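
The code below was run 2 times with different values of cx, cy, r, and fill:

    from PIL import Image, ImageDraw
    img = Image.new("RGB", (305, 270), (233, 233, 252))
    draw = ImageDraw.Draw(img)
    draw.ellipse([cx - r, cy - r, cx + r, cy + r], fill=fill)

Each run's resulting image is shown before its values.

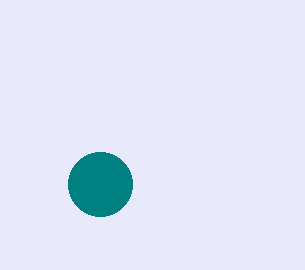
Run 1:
cx = 100
cy = 184
r = 32
fill = 'teal'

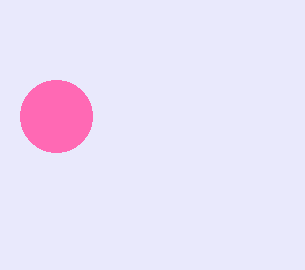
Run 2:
cx = 56; cy = 116; r = 36; fill = 'hotpink'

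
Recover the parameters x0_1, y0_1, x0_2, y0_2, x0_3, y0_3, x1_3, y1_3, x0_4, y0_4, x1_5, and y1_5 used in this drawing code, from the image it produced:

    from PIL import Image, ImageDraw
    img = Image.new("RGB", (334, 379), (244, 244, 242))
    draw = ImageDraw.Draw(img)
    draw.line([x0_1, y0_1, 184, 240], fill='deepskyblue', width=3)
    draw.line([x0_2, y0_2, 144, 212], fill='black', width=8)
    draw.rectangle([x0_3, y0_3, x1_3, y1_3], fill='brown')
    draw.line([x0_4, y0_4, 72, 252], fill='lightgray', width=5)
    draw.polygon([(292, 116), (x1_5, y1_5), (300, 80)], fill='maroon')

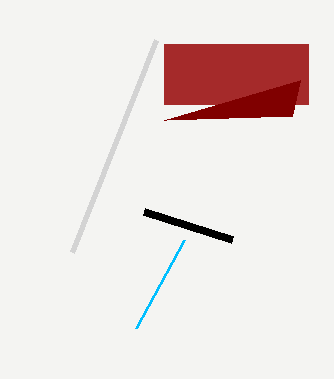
x0_1 = 136; y0_1 = 328; x0_2 = 232; y0_2 = 240; x0_3 = 164; y0_3 = 44; x1_3 = 308; y1_3 = 104; x0_4 = 156; y0_4 = 40; x1_5 = 164; y1_5 = 120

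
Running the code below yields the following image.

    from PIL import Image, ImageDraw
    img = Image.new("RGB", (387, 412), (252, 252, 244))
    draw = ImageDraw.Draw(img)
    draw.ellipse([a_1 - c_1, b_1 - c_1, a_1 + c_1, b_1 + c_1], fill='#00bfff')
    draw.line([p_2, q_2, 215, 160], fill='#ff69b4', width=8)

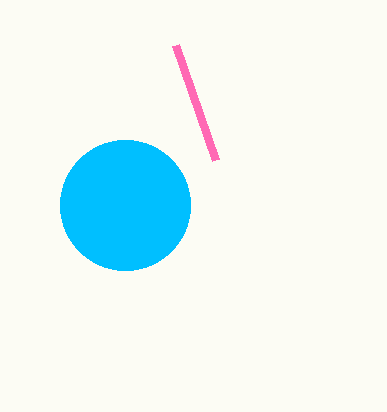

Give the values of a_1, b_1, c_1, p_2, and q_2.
a_1 = 125, b_1 = 205, c_1 = 65, p_2 = 175, q_2 = 45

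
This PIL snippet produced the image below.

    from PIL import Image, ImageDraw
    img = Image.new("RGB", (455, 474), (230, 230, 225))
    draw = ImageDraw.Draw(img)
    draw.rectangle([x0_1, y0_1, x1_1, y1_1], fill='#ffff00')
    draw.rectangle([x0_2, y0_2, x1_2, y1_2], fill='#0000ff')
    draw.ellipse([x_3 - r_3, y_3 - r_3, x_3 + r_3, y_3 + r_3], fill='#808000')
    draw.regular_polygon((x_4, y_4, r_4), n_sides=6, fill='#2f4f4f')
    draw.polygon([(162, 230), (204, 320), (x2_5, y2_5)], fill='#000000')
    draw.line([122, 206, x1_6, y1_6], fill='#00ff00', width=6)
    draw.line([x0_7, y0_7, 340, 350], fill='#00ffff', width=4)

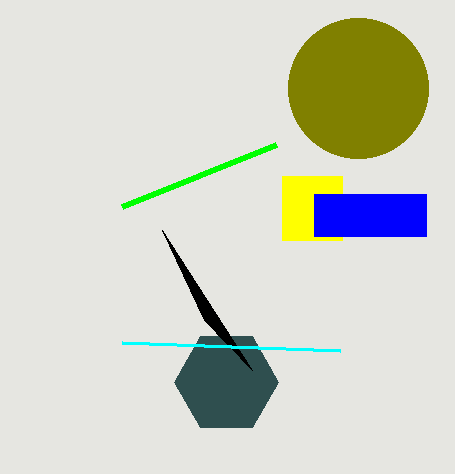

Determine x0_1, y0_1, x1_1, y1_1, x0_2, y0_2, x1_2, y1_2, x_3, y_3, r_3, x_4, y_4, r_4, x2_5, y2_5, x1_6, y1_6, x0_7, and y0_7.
x0_1 = 282, y0_1 = 176, x1_1 = 342, y1_1 = 240, x0_2 = 314, y0_2 = 194, x1_2 = 426, y1_2 = 236, x_3 = 358, y_3 = 88, r_3 = 70, x_4 = 226, y_4 = 382, r_4 = 52, x2_5 = 252, y2_5 = 370, x1_6 = 276, y1_6 = 144, x0_7 = 122, y0_7 = 342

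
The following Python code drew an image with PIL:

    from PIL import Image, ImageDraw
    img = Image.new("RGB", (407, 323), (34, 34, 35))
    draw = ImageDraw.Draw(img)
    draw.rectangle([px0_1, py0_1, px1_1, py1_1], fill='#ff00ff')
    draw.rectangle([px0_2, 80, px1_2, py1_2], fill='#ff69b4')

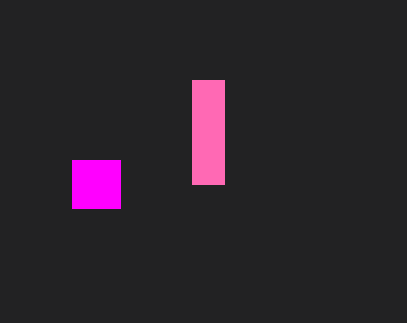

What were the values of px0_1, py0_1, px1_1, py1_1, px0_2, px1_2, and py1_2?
px0_1 = 72, py0_1 = 160, px1_1 = 120, py1_1 = 208, px0_2 = 192, px1_2 = 224, py1_2 = 184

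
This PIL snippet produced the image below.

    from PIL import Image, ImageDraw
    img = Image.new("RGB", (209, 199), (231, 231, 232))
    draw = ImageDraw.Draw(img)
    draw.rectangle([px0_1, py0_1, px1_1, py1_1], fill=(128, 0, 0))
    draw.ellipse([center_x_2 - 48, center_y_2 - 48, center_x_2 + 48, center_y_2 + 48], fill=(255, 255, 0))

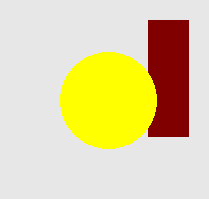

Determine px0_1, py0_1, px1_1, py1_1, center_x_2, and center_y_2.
px0_1 = 148, py0_1 = 20, px1_1 = 188, py1_1 = 136, center_x_2 = 108, center_y_2 = 100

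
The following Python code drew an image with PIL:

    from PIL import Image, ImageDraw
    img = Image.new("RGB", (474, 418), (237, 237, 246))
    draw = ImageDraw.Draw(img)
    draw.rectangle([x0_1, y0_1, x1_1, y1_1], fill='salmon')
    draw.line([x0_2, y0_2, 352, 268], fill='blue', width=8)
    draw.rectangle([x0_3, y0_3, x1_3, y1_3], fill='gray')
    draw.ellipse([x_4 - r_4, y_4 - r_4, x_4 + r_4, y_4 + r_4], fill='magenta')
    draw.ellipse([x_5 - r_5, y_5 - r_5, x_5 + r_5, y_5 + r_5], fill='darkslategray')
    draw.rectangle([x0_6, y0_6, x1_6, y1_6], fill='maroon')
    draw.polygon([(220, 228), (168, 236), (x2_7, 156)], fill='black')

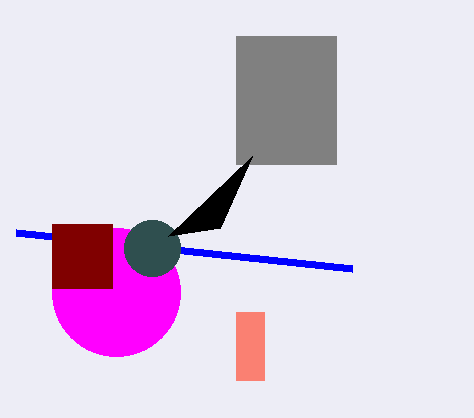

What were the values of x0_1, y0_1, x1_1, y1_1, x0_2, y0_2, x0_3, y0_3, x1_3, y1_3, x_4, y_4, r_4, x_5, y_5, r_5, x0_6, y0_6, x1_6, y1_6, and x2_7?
x0_1 = 236, y0_1 = 312, x1_1 = 264, y1_1 = 380, x0_2 = 16, y0_2 = 232, x0_3 = 236, y0_3 = 36, x1_3 = 336, y1_3 = 164, x_4 = 116, y_4 = 292, r_4 = 64, x_5 = 152, y_5 = 248, r_5 = 28, x0_6 = 52, y0_6 = 224, x1_6 = 112, y1_6 = 288, x2_7 = 252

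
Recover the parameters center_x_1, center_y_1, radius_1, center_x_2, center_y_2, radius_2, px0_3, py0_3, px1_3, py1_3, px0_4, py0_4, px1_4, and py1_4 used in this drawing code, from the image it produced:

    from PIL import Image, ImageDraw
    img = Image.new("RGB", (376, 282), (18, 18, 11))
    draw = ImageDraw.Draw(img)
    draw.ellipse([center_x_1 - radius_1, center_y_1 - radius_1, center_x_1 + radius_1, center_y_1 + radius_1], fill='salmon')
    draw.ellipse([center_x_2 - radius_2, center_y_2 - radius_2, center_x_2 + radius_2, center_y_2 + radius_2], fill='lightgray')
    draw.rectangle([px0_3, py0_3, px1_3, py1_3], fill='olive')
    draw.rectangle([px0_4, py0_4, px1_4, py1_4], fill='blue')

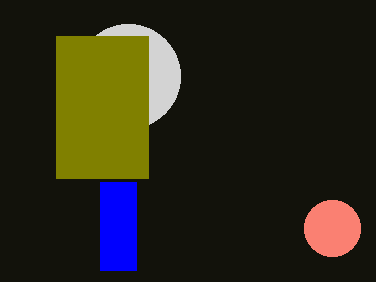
center_x_1 = 332, center_y_1 = 228, radius_1 = 28, center_x_2 = 128, center_y_2 = 76, radius_2 = 52, px0_3 = 56, py0_3 = 36, px1_3 = 148, py1_3 = 178, px0_4 = 100, py0_4 = 182, px1_4 = 136, py1_4 = 270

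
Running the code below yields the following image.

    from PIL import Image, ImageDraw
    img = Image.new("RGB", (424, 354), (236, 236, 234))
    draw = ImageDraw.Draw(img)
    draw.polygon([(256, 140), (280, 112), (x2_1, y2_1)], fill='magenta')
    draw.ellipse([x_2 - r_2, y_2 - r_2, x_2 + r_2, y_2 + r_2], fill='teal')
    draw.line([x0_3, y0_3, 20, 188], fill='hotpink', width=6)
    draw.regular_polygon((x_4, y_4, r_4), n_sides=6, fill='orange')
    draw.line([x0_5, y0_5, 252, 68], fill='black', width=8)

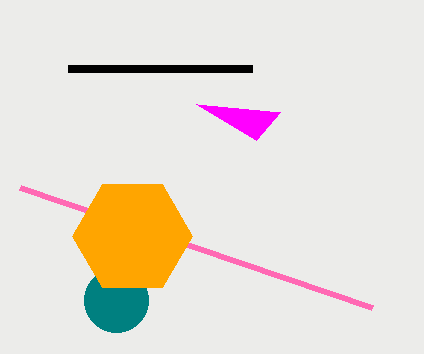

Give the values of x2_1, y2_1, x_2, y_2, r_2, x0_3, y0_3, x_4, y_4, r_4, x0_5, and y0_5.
x2_1 = 196, y2_1 = 104, x_2 = 116, y_2 = 300, r_2 = 32, x0_3 = 372, y0_3 = 308, x_4 = 132, y_4 = 236, r_4 = 60, x0_5 = 68, y0_5 = 68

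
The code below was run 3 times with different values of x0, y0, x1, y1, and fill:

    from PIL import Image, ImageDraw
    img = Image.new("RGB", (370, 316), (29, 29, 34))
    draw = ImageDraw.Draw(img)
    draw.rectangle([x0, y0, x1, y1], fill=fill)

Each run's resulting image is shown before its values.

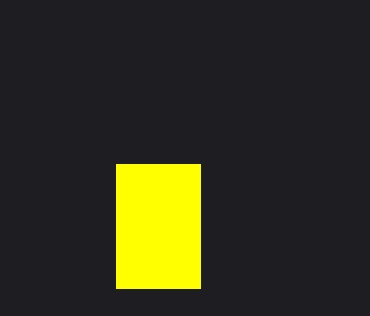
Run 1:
x0 = 116
y0 = 164
x1 = 200
y1 = 288
fill = 'yellow'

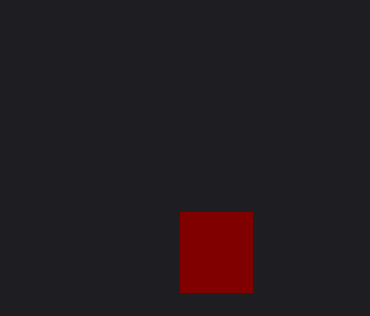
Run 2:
x0 = 180
y0 = 212
x1 = 252
y1 = 292
fill = 'maroon'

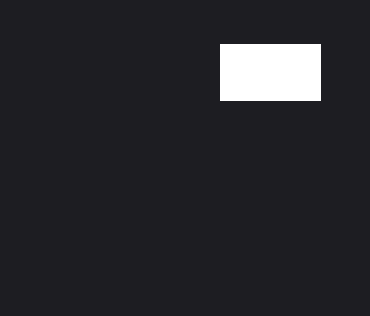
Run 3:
x0 = 220; y0 = 44; x1 = 320; y1 = 100; fill = 'white'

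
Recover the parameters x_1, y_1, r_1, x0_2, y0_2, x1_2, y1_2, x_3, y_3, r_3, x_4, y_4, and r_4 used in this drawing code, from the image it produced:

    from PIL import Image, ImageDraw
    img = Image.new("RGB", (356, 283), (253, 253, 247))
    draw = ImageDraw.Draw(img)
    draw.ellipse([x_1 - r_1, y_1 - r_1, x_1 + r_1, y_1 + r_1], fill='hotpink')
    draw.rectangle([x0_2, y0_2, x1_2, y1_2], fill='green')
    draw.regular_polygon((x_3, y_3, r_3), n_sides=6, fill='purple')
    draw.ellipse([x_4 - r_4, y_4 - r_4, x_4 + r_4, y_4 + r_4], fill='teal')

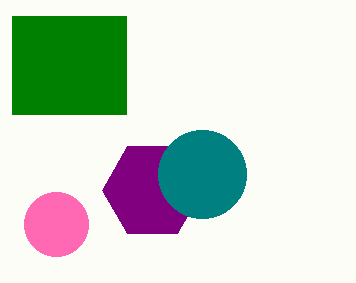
x_1 = 56, y_1 = 224, r_1 = 32, x0_2 = 12, y0_2 = 16, x1_2 = 126, y1_2 = 114, x_3 = 152, y_3 = 190, r_3 = 50, x_4 = 202, y_4 = 174, r_4 = 44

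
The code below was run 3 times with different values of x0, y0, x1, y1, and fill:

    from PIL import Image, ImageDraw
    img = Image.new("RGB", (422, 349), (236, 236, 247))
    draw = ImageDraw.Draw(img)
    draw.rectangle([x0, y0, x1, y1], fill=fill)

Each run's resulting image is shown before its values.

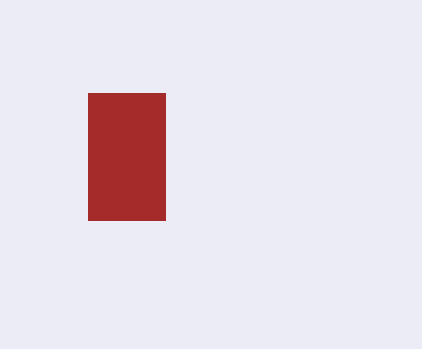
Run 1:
x0 = 88
y0 = 93
x1 = 165
y1 = 220
fill = 'brown'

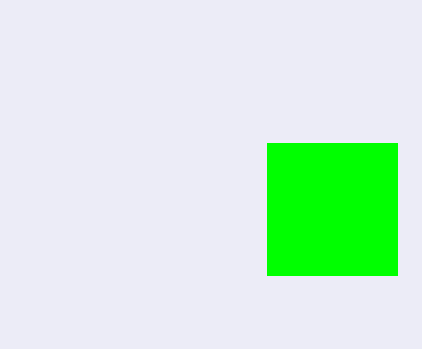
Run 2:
x0 = 267
y0 = 143
x1 = 397
y1 = 275
fill = 'lime'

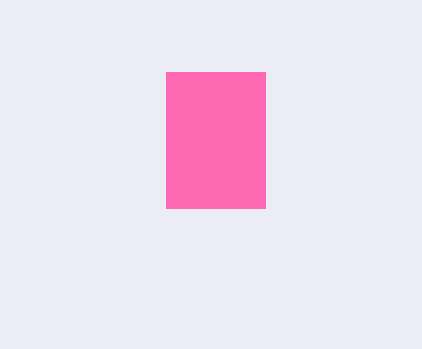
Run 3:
x0 = 166
y0 = 72
x1 = 265
y1 = 208
fill = 'hotpink'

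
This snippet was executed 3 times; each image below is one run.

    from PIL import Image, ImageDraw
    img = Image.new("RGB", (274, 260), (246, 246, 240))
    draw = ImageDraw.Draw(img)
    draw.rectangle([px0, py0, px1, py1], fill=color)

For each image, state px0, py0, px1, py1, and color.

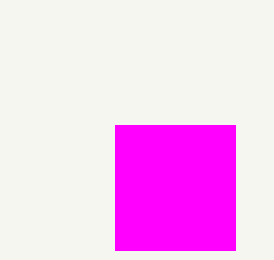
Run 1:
px0 = 115; py0 = 125; px1 = 235; py1 = 250; color = 'magenta'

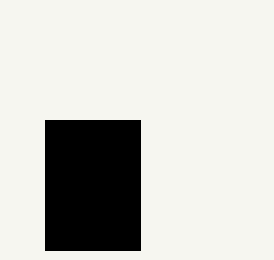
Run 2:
px0 = 45; py0 = 120; px1 = 140; py1 = 250; color = 'black'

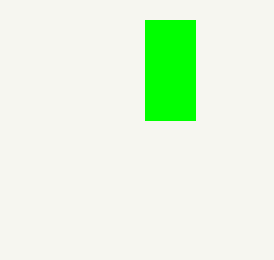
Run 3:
px0 = 145, py0 = 20, px1 = 195, py1 = 120, color = 'lime'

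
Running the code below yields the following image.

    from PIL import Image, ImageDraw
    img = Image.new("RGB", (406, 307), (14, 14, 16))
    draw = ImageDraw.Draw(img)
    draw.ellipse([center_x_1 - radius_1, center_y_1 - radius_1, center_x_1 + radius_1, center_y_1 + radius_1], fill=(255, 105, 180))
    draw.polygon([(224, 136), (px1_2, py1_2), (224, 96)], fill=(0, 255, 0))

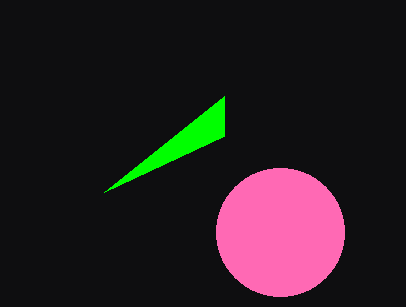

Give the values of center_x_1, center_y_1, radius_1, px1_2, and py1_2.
center_x_1 = 280; center_y_1 = 232; radius_1 = 64; px1_2 = 104; py1_2 = 192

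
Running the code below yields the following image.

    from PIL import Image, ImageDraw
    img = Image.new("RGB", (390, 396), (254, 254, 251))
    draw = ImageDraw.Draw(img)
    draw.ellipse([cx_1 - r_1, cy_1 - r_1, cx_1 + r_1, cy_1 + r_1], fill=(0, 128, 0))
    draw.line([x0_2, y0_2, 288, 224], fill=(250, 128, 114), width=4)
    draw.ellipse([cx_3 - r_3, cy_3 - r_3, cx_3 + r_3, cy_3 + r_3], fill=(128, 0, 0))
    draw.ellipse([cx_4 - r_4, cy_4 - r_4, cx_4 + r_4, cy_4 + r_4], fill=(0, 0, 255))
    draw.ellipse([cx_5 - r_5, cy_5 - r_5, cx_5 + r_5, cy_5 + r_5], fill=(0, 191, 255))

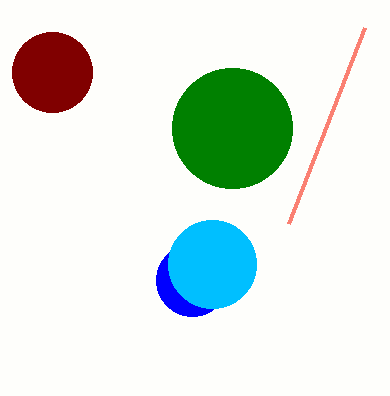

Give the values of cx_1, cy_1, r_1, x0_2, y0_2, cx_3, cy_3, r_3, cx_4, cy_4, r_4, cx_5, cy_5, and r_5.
cx_1 = 232, cy_1 = 128, r_1 = 60, x0_2 = 364, y0_2 = 28, cx_3 = 52, cy_3 = 72, r_3 = 40, cx_4 = 192, cy_4 = 280, r_4 = 36, cx_5 = 212, cy_5 = 264, r_5 = 44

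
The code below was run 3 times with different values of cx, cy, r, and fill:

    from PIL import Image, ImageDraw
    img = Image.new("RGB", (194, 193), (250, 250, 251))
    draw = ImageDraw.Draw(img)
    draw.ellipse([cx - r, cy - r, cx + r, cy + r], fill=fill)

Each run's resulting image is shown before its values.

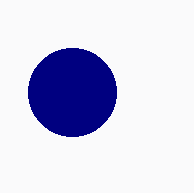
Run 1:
cx = 72
cy = 92
r = 44
fill = 'navy'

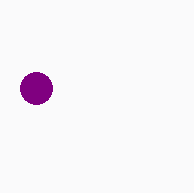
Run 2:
cx = 36
cy = 88
r = 16
fill = 'purple'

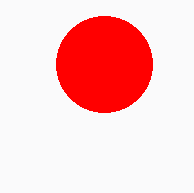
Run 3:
cx = 104
cy = 64
r = 48
fill = 'red'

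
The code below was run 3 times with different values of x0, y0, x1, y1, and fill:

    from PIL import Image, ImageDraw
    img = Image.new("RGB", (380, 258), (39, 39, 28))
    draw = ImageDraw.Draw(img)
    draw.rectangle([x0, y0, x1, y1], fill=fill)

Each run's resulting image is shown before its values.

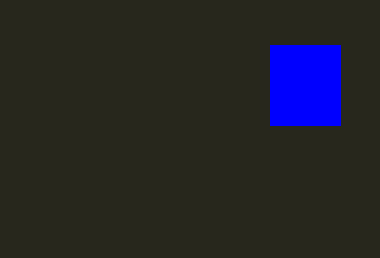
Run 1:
x0 = 270; y0 = 45; x1 = 340; y1 = 125; fill = 'blue'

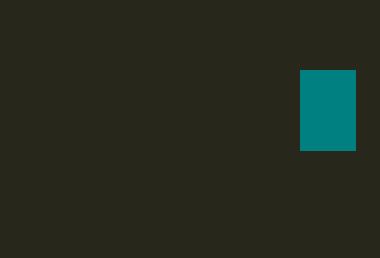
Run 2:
x0 = 300; y0 = 70; x1 = 355; y1 = 150; fill = 'teal'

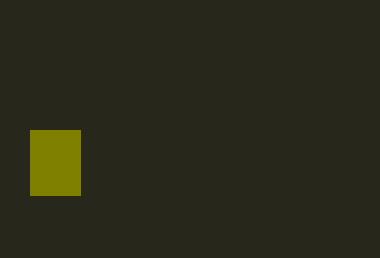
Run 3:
x0 = 30, y0 = 130, x1 = 80, y1 = 195, fill = 'olive'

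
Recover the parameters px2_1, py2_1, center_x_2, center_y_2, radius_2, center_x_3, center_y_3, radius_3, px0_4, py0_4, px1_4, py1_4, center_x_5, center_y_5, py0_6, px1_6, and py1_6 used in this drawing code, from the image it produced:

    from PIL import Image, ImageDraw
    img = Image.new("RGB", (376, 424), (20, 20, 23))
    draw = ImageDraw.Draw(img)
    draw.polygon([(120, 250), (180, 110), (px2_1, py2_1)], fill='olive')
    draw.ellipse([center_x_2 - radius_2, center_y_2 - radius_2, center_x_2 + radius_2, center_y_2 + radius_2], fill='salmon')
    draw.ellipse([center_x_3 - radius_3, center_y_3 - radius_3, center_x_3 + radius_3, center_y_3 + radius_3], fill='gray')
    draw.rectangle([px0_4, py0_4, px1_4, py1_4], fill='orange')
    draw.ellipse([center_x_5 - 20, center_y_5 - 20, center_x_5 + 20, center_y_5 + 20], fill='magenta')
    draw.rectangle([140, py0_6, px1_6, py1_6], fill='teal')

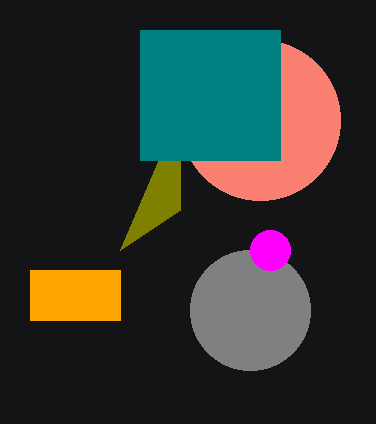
px2_1 = 180
py2_1 = 210
center_x_2 = 260
center_y_2 = 120
radius_2 = 80
center_x_3 = 250
center_y_3 = 310
radius_3 = 60
px0_4 = 30
py0_4 = 270
px1_4 = 120
py1_4 = 320
center_x_5 = 270
center_y_5 = 250
py0_6 = 30
px1_6 = 280
py1_6 = 160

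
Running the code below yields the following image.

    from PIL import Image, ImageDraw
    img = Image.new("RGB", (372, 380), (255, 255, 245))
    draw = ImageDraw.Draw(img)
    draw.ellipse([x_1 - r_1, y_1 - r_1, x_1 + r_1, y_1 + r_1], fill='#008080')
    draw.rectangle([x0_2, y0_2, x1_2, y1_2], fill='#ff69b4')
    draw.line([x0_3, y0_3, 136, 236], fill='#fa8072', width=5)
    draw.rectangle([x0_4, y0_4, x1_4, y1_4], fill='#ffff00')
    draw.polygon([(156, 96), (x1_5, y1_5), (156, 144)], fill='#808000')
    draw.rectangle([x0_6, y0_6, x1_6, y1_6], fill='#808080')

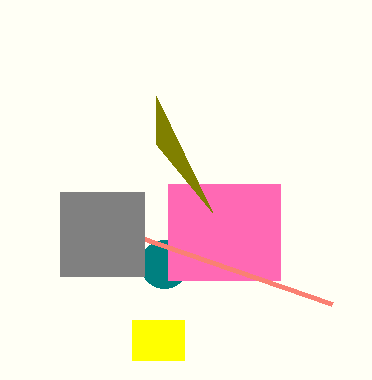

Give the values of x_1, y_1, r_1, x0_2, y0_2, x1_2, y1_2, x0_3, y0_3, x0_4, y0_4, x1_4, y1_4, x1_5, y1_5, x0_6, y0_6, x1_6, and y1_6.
x_1 = 164; y_1 = 264; r_1 = 24; x0_2 = 168; y0_2 = 184; x1_2 = 280; y1_2 = 280; x0_3 = 332; y0_3 = 304; x0_4 = 132; y0_4 = 320; x1_4 = 184; y1_4 = 360; x1_5 = 212; y1_5 = 212; x0_6 = 60; y0_6 = 192; x1_6 = 144; y1_6 = 276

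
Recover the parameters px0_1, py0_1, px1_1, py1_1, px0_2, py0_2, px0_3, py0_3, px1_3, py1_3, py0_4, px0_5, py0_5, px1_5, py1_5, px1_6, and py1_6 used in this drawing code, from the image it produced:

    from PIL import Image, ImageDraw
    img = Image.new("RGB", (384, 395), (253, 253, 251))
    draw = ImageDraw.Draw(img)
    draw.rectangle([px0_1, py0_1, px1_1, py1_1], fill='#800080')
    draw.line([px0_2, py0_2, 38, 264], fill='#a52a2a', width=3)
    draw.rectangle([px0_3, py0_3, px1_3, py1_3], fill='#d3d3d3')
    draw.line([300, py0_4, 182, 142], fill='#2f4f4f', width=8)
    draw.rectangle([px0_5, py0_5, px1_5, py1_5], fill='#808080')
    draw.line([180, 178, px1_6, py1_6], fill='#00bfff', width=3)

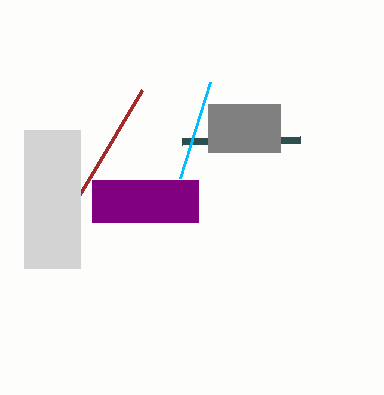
px0_1 = 92; py0_1 = 180; px1_1 = 198; py1_1 = 222; px0_2 = 142; py0_2 = 90; px0_3 = 24; py0_3 = 130; px1_3 = 80; py1_3 = 268; py0_4 = 140; px0_5 = 208; py0_5 = 104; px1_5 = 280; py1_5 = 152; px1_6 = 210; py1_6 = 82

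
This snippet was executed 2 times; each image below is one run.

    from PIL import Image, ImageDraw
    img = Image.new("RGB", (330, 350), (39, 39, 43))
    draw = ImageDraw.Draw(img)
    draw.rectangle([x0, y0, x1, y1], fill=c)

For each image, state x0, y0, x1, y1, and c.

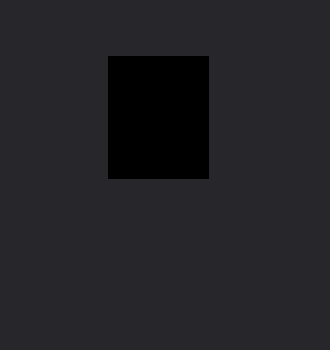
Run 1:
x0 = 108, y0 = 56, x1 = 208, y1 = 178, c = 'black'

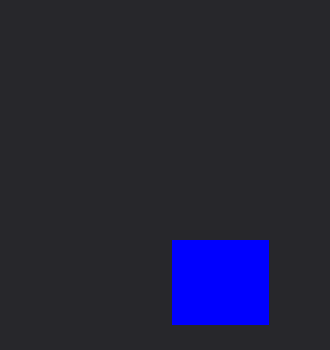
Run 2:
x0 = 172
y0 = 240
x1 = 268
y1 = 324
c = 'blue'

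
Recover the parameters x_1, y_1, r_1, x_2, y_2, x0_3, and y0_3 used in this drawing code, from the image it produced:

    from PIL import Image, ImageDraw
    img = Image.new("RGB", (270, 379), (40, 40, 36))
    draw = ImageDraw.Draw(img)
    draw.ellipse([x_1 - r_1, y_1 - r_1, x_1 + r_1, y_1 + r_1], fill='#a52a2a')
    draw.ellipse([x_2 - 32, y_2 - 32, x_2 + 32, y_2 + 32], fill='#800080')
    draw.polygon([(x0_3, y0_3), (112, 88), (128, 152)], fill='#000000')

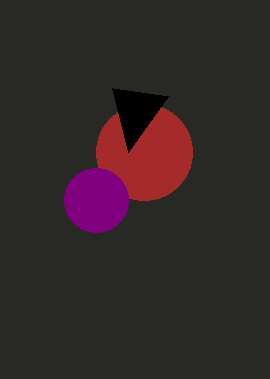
x_1 = 144
y_1 = 152
r_1 = 48
x_2 = 96
y_2 = 200
x0_3 = 168
y0_3 = 96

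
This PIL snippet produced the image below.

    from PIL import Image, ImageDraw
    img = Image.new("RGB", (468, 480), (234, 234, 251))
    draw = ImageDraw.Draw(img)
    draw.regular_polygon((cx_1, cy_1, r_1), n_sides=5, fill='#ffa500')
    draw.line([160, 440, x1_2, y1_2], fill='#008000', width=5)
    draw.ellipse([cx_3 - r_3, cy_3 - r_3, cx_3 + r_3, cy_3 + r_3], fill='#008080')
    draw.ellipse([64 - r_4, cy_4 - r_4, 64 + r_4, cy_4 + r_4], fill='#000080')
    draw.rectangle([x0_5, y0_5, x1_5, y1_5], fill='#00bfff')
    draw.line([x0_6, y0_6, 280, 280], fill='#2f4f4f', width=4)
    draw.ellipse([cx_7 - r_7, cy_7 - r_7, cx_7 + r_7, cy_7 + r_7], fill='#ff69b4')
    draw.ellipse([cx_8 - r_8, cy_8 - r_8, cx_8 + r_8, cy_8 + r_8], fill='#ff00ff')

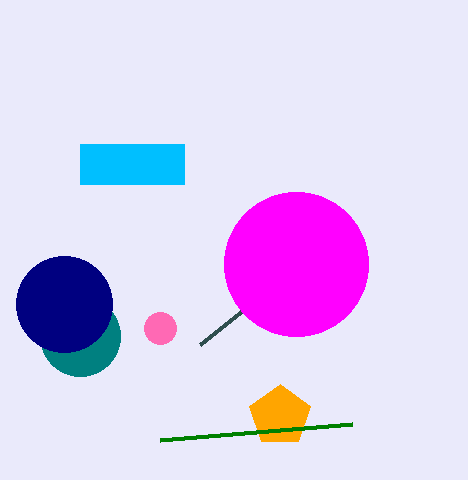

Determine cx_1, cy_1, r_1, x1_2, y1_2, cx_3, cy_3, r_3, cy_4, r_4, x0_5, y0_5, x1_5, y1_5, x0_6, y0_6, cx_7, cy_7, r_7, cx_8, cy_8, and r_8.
cx_1 = 280
cy_1 = 416
r_1 = 32
x1_2 = 352
y1_2 = 424
cx_3 = 80
cy_3 = 336
r_3 = 40
cy_4 = 304
r_4 = 48
x0_5 = 80
y0_5 = 144
x1_5 = 184
y1_5 = 184
x0_6 = 200
y0_6 = 344
cx_7 = 160
cy_7 = 328
r_7 = 16
cx_8 = 296
cy_8 = 264
r_8 = 72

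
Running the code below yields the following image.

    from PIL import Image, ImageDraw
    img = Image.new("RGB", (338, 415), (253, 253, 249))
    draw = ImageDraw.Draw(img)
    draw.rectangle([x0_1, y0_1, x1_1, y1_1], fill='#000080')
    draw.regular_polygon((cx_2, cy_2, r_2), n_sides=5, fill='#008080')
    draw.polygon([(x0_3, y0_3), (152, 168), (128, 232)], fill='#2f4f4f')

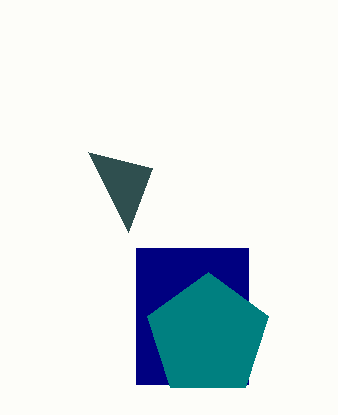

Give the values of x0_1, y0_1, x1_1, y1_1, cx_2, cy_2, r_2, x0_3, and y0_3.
x0_1 = 136
y0_1 = 248
x1_1 = 248
y1_1 = 384
cx_2 = 208
cy_2 = 336
r_2 = 64
x0_3 = 88
y0_3 = 152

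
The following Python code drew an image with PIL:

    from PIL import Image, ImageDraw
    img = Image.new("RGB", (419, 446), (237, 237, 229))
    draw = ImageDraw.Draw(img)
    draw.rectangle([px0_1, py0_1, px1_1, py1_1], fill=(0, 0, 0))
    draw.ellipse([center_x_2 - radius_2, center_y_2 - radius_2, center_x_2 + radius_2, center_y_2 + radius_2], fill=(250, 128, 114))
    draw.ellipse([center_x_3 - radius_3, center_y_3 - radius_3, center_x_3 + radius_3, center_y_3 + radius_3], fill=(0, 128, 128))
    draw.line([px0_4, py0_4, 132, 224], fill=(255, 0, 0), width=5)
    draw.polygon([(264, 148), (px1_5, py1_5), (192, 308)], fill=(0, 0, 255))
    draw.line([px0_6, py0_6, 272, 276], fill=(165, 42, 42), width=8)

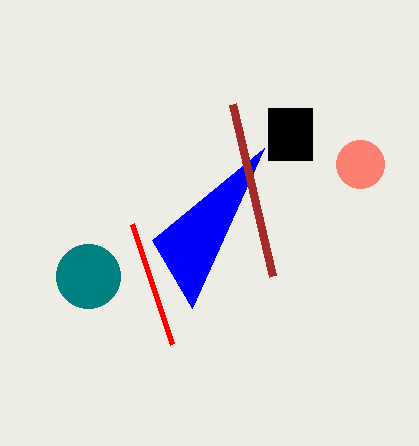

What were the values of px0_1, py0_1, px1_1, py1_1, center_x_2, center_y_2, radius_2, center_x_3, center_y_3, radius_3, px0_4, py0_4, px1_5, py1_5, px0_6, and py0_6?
px0_1 = 268, py0_1 = 108, px1_1 = 312, py1_1 = 160, center_x_2 = 360, center_y_2 = 164, radius_2 = 24, center_x_3 = 88, center_y_3 = 276, radius_3 = 32, px0_4 = 172, py0_4 = 344, px1_5 = 152, py1_5 = 240, px0_6 = 232, py0_6 = 104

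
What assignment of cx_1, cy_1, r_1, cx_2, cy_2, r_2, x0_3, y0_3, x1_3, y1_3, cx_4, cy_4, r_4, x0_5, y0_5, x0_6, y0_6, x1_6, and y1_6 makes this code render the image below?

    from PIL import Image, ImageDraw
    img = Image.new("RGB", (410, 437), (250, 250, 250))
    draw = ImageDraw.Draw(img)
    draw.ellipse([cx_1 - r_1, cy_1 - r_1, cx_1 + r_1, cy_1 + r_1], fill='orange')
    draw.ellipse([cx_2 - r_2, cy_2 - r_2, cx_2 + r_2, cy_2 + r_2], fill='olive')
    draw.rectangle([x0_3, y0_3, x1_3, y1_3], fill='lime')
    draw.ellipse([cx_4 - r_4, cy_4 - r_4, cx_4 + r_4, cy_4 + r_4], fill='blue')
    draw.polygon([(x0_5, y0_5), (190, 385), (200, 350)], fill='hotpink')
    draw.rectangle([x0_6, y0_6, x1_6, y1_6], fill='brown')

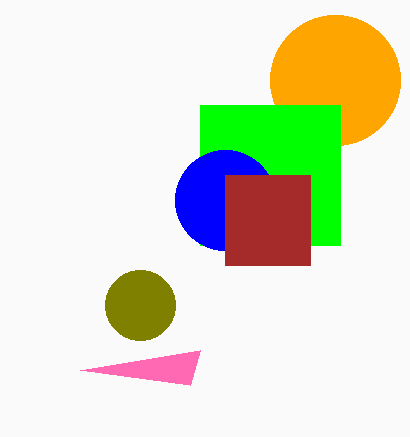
cx_1 = 335
cy_1 = 80
r_1 = 65
cx_2 = 140
cy_2 = 305
r_2 = 35
x0_3 = 200
y0_3 = 105
x1_3 = 340
y1_3 = 245
cx_4 = 225
cy_4 = 200
r_4 = 50
x0_5 = 80
y0_5 = 370
x0_6 = 225
y0_6 = 175
x1_6 = 310
y1_6 = 265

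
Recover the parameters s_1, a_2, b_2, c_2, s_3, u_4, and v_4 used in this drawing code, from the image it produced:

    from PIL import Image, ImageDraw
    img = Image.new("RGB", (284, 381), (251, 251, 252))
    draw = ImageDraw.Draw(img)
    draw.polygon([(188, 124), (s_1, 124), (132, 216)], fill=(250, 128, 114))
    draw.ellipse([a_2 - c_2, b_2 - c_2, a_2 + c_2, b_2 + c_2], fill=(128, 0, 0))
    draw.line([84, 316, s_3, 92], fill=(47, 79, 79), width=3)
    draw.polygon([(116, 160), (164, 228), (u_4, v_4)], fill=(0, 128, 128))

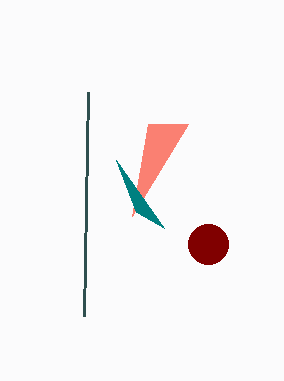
s_1 = 148; a_2 = 208; b_2 = 244; c_2 = 20; s_3 = 88; u_4 = 136; v_4 = 212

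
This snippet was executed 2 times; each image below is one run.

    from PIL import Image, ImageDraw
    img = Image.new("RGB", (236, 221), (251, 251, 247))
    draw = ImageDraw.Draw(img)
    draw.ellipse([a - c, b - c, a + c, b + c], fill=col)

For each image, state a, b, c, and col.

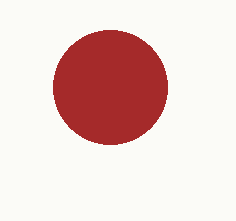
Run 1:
a = 110, b = 87, c = 57, col = 'brown'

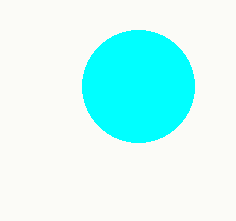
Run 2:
a = 138, b = 86, c = 56, col = 'cyan'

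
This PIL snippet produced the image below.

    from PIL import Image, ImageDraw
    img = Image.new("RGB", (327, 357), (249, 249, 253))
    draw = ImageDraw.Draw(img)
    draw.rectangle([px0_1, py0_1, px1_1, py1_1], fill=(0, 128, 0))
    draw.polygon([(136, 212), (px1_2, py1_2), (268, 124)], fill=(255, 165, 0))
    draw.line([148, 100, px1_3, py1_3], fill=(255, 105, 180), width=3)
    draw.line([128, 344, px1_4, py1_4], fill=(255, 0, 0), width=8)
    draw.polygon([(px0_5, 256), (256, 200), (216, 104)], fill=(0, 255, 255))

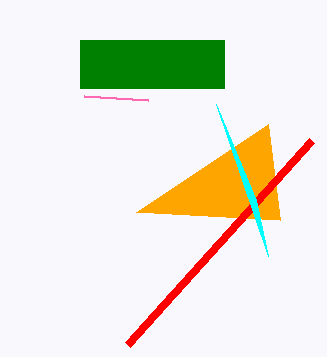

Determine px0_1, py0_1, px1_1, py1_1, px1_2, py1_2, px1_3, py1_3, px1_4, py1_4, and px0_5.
px0_1 = 80; py0_1 = 40; px1_1 = 224; py1_1 = 88; px1_2 = 280; py1_2 = 220; px1_3 = 84; py1_3 = 96; px1_4 = 312; py1_4 = 140; px0_5 = 268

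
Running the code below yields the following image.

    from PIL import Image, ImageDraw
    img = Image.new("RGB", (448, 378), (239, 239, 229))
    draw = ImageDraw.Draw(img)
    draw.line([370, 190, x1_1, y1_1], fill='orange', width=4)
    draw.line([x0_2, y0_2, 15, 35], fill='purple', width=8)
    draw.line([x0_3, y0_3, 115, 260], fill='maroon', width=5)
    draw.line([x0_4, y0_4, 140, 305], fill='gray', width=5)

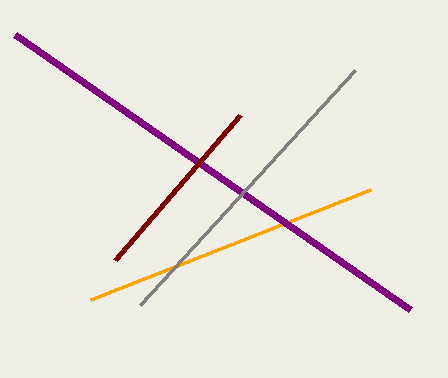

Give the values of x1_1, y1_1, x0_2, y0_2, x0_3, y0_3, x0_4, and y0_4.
x1_1 = 90; y1_1 = 300; x0_2 = 410; y0_2 = 310; x0_3 = 240; y0_3 = 115; x0_4 = 355; y0_4 = 70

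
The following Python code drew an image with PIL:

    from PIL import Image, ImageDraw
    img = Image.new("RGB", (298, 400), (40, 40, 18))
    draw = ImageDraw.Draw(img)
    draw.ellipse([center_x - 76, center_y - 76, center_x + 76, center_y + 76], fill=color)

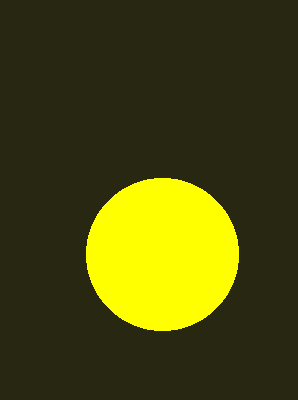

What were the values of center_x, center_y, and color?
center_x = 162
center_y = 254
color = 'yellow'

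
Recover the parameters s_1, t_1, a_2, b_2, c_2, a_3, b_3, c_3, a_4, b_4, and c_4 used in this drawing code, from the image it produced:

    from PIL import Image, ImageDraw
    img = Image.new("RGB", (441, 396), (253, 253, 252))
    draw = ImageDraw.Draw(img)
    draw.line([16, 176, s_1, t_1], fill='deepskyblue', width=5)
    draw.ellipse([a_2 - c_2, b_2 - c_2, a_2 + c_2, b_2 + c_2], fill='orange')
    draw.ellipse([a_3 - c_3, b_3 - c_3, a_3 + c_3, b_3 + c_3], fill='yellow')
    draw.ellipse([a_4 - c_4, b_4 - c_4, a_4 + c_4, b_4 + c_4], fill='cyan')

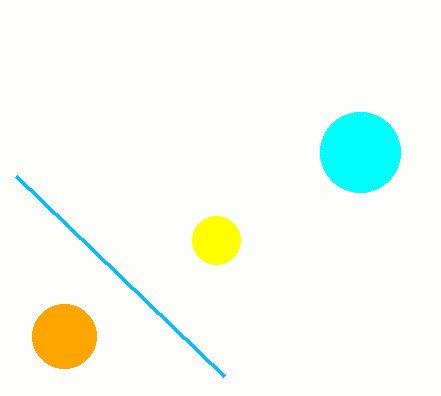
s_1 = 224, t_1 = 376, a_2 = 64, b_2 = 336, c_2 = 32, a_3 = 216, b_3 = 240, c_3 = 24, a_4 = 360, b_4 = 152, c_4 = 40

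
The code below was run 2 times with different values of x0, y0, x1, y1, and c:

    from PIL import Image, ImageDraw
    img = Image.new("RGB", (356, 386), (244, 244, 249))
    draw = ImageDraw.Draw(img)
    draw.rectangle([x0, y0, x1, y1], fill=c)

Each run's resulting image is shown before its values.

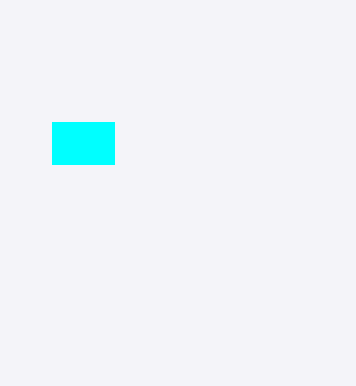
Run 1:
x0 = 52; y0 = 122; x1 = 114; y1 = 164; c = 'cyan'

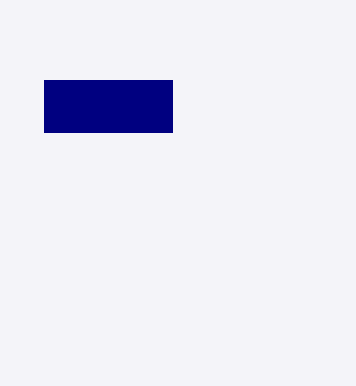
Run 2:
x0 = 44
y0 = 80
x1 = 172
y1 = 132
c = 'navy'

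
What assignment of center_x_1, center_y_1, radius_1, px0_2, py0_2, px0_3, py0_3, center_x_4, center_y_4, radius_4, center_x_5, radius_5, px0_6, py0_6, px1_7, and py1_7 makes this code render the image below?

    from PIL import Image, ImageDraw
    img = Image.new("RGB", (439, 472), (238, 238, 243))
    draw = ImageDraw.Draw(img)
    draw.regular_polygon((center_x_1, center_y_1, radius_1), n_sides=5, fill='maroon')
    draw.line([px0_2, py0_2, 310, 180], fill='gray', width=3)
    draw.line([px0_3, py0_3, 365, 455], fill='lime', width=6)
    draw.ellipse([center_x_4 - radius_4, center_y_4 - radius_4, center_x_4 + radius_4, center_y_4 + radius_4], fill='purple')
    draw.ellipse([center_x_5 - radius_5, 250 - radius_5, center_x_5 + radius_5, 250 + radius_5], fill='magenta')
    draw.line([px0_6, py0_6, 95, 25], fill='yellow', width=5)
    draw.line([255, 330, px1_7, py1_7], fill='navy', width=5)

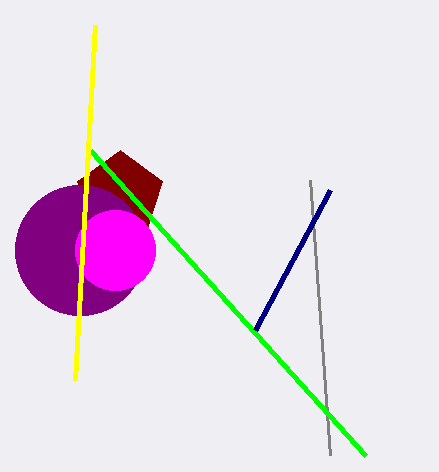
center_x_1 = 120
center_y_1 = 195
radius_1 = 45
px0_2 = 330
py0_2 = 455
px0_3 = 90
py0_3 = 150
center_x_4 = 80
center_y_4 = 250
radius_4 = 65
center_x_5 = 115
radius_5 = 40
px0_6 = 75
py0_6 = 380
px1_7 = 330
py1_7 = 190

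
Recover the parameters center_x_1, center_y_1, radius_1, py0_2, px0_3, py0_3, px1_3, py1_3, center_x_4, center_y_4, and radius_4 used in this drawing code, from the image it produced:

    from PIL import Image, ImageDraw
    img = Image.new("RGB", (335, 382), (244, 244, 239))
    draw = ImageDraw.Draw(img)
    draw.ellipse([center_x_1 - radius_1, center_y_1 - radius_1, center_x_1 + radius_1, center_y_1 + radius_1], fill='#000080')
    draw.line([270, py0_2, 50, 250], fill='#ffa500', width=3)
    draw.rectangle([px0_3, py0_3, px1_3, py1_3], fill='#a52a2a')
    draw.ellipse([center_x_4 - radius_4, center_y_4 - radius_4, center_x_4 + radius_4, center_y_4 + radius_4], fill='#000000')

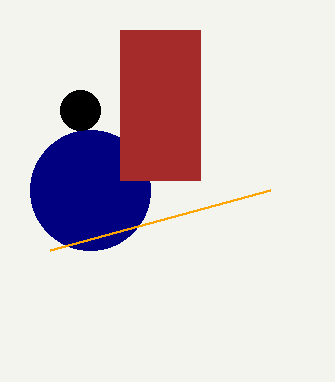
center_x_1 = 90, center_y_1 = 190, radius_1 = 60, py0_2 = 190, px0_3 = 120, py0_3 = 30, px1_3 = 200, py1_3 = 180, center_x_4 = 80, center_y_4 = 110, radius_4 = 20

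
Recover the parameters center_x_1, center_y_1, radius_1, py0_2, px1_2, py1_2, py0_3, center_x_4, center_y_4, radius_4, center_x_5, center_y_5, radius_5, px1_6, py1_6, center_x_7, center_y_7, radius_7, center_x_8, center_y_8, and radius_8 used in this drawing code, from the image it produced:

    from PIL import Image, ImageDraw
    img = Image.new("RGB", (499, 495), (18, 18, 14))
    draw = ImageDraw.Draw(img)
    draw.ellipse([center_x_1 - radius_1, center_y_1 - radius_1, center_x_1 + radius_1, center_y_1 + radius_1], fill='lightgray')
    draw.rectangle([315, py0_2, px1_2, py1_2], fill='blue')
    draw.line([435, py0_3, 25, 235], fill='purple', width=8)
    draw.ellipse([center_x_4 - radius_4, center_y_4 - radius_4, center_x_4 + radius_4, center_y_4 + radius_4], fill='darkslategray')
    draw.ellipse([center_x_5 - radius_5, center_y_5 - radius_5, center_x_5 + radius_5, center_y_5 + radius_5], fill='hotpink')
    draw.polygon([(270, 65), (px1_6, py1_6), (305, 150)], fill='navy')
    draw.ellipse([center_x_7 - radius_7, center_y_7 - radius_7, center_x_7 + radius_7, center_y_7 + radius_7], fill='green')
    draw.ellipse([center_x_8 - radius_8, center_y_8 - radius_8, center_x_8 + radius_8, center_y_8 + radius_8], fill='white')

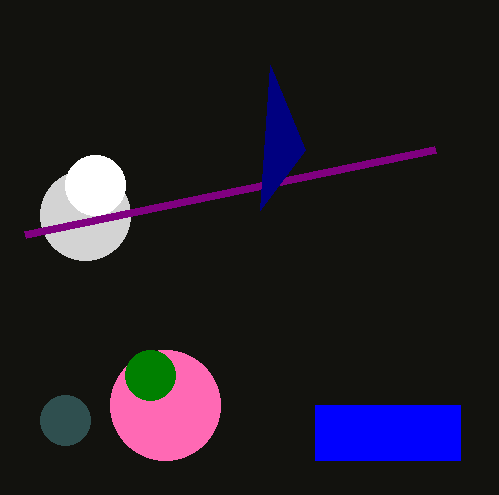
center_x_1 = 85
center_y_1 = 215
radius_1 = 45
py0_2 = 405
px1_2 = 460
py1_2 = 460
py0_3 = 150
center_x_4 = 65
center_y_4 = 420
radius_4 = 25
center_x_5 = 165
center_y_5 = 405
radius_5 = 55
px1_6 = 260
py1_6 = 210
center_x_7 = 150
center_y_7 = 375
radius_7 = 25
center_x_8 = 95
center_y_8 = 185
radius_8 = 30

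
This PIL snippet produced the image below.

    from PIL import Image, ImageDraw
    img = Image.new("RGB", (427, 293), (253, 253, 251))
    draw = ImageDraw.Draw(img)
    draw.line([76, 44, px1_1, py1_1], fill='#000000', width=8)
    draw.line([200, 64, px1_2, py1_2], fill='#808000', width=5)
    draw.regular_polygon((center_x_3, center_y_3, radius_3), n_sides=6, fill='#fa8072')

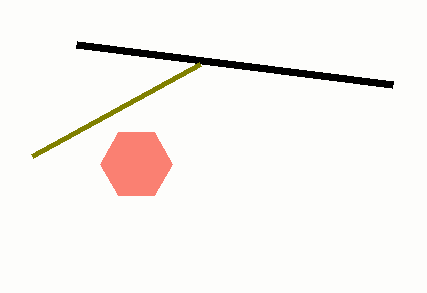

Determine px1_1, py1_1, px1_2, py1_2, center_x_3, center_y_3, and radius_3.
px1_1 = 392, py1_1 = 84, px1_2 = 32, py1_2 = 156, center_x_3 = 136, center_y_3 = 164, radius_3 = 36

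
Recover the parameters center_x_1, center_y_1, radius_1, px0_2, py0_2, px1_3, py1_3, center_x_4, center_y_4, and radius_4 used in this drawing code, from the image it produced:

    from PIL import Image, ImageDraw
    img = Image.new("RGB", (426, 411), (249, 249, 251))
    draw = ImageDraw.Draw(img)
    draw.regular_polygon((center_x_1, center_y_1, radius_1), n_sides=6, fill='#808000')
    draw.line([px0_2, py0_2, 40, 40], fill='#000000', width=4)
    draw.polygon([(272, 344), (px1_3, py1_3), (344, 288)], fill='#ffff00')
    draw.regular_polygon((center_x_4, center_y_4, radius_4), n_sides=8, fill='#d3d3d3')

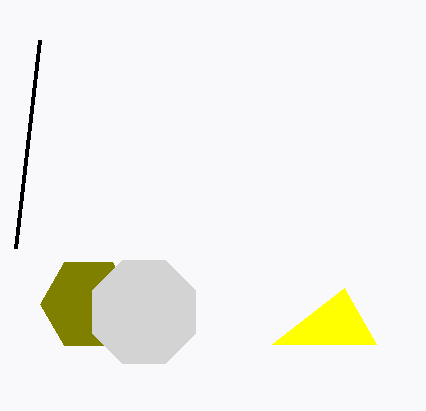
center_x_1 = 88, center_y_1 = 304, radius_1 = 48, px0_2 = 16, py0_2 = 248, px1_3 = 376, py1_3 = 344, center_x_4 = 144, center_y_4 = 312, radius_4 = 56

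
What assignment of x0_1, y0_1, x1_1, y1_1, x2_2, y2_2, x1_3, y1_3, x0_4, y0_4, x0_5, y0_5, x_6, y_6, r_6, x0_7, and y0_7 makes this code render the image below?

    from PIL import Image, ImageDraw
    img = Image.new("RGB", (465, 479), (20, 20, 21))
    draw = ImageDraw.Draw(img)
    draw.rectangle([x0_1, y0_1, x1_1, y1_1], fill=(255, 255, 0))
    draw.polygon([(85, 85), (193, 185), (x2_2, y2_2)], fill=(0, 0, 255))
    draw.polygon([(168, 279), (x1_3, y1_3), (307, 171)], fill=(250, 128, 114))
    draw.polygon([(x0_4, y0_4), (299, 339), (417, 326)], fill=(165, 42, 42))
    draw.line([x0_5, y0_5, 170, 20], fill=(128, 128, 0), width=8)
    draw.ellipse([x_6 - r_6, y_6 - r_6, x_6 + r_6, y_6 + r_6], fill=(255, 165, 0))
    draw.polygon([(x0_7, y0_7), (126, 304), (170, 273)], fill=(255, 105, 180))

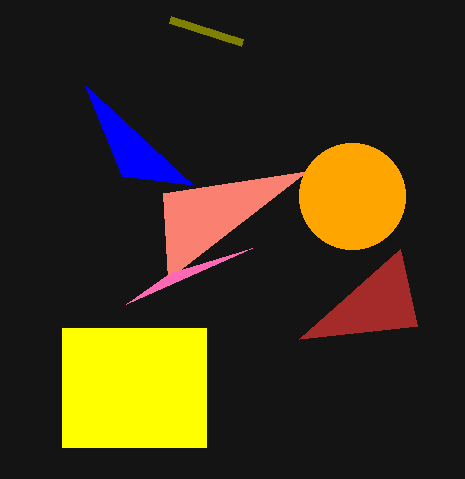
x0_1 = 62; y0_1 = 328; x1_1 = 206; y1_1 = 447; x2_2 = 122; y2_2 = 176; x1_3 = 163; y1_3 = 193; x0_4 = 400; y0_4 = 249; x0_5 = 242; y0_5 = 43; x_6 = 352; y_6 = 196; r_6 = 53; x0_7 = 252; y0_7 = 248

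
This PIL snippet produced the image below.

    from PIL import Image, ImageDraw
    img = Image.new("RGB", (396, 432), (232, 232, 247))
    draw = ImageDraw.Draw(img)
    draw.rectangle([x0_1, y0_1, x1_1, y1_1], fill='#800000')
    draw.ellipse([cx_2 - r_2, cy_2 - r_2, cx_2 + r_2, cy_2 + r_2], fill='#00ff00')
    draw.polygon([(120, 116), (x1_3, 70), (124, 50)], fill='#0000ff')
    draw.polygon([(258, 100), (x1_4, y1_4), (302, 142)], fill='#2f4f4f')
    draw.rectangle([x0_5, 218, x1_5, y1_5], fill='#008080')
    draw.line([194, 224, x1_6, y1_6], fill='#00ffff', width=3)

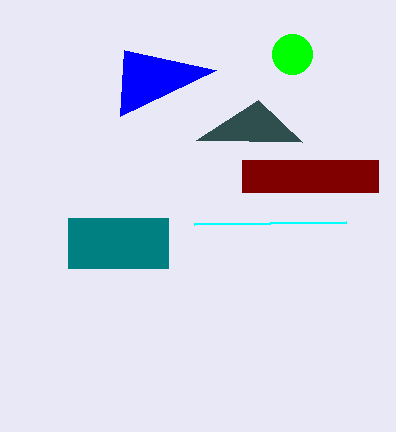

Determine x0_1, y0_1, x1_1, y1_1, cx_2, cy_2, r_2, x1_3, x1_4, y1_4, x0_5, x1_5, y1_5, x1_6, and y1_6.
x0_1 = 242
y0_1 = 160
x1_1 = 378
y1_1 = 192
cx_2 = 292
cy_2 = 54
r_2 = 20
x1_3 = 216
x1_4 = 196
y1_4 = 140
x0_5 = 68
x1_5 = 168
y1_5 = 268
x1_6 = 346
y1_6 = 222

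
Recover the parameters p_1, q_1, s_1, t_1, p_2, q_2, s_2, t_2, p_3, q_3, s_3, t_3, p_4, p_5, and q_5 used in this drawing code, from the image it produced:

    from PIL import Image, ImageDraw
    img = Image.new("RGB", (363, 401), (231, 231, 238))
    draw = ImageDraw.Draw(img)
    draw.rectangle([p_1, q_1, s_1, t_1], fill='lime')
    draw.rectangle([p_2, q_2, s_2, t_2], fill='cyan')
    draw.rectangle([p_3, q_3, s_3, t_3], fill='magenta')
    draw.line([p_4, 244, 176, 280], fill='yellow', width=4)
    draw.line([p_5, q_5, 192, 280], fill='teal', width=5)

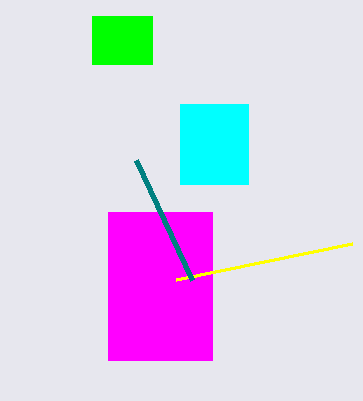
p_1 = 92, q_1 = 16, s_1 = 152, t_1 = 64, p_2 = 180, q_2 = 104, s_2 = 248, t_2 = 184, p_3 = 108, q_3 = 212, s_3 = 212, t_3 = 360, p_4 = 352, p_5 = 136, q_5 = 160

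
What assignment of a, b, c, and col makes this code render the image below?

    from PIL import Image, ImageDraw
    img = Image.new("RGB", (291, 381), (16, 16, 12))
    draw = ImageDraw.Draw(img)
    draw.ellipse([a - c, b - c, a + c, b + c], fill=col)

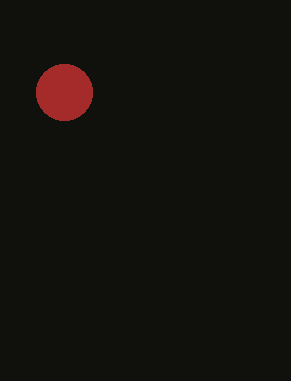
a = 64; b = 92; c = 28; col = 'brown'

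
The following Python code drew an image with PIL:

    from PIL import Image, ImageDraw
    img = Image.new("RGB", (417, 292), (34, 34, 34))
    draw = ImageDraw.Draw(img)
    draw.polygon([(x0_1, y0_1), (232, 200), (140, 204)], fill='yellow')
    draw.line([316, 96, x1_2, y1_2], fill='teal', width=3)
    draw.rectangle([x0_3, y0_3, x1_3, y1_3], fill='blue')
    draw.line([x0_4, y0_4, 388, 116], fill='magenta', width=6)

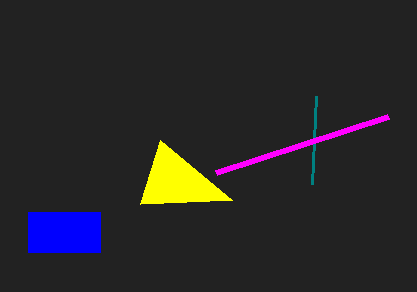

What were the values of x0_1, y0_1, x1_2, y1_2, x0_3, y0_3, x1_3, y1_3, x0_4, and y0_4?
x0_1 = 160, y0_1 = 140, x1_2 = 312, y1_2 = 184, x0_3 = 28, y0_3 = 212, x1_3 = 100, y1_3 = 252, x0_4 = 216, y0_4 = 172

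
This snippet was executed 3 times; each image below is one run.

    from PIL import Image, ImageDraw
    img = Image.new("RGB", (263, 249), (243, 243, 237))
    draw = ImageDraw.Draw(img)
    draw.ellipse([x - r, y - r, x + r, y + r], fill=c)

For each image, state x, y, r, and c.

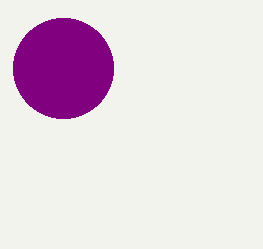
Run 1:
x = 63; y = 68; r = 50; c = 'purple'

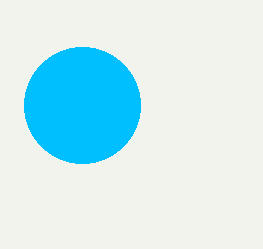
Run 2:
x = 82, y = 105, r = 58, c = 'deepskyblue'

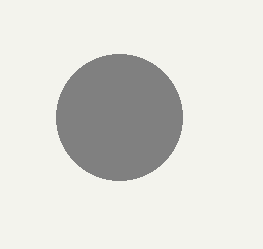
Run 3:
x = 119, y = 117, r = 63, c = 'gray'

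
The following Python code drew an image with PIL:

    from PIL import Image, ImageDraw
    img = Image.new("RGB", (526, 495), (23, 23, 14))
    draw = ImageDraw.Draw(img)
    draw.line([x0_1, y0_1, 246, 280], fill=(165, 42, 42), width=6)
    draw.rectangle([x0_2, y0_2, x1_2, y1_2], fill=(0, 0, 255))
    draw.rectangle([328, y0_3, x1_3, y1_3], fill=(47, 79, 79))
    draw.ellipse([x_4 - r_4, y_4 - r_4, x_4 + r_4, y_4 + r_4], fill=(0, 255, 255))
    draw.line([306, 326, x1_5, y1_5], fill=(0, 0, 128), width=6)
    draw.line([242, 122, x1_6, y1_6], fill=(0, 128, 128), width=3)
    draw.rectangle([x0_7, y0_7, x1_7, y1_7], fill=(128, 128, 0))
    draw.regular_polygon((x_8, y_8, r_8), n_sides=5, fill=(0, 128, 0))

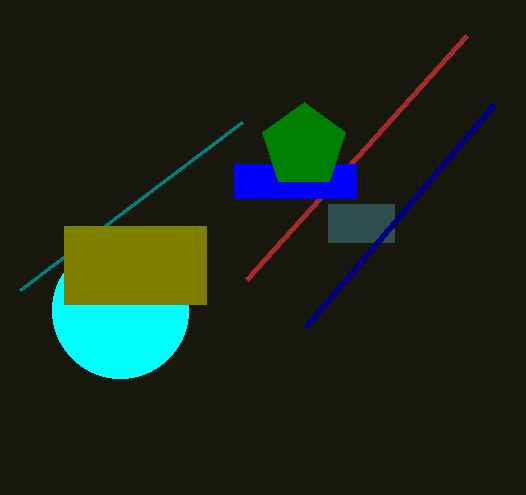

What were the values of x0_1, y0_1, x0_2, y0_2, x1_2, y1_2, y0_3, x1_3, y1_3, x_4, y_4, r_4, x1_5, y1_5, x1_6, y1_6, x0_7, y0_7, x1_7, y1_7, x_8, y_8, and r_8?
x0_1 = 466; y0_1 = 36; x0_2 = 234; y0_2 = 164; x1_2 = 356; y1_2 = 198; y0_3 = 204; x1_3 = 394; y1_3 = 242; x_4 = 120; y_4 = 310; r_4 = 68; x1_5 = 494; y1_5 = 104; x1_6 = 20; y1_6 = 290; x0_7 = 64; y0_7 = 226; x1_7 = 206; y1_7 = 304; x_8 = 304; y_8 = 146; r_8 = 44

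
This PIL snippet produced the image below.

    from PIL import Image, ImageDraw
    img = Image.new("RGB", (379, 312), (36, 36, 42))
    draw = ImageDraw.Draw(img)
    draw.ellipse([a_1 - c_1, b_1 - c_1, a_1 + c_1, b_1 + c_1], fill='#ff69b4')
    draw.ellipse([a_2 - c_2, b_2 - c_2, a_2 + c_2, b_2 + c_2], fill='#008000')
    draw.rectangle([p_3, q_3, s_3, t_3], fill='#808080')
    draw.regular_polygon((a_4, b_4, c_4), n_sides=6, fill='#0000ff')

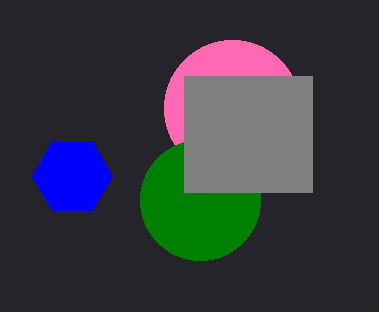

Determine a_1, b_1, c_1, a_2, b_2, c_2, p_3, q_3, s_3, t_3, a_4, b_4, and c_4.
a_1 = 232
b_1 = 108
c_1 = 68
a_2 = 200
b_2 = 200
c_2 = 60
p_3 = 184
q_3 = 76
s_3 = 312
t_3 = 192
a_4 = 72
b_4 = 176
c_4 = 40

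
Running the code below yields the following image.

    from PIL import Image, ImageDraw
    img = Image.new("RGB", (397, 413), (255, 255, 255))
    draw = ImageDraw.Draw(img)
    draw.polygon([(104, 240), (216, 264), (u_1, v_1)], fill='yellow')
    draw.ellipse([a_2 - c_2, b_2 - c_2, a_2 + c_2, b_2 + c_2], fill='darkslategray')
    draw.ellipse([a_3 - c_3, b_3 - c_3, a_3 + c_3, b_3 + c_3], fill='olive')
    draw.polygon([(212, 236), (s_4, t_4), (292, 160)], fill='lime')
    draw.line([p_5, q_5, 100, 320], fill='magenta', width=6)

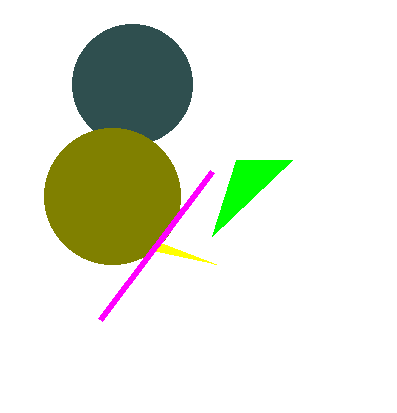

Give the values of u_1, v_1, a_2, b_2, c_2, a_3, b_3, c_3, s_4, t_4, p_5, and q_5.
u_1 = 164
v_1 = 244
a_2 = 132
b_2 = 84
c_2 = 60
a_3 = 112
b_3 = 196
c_3 = 68
s_4 = 236
t_4 = 160
p_5 = 212
q_5 = 172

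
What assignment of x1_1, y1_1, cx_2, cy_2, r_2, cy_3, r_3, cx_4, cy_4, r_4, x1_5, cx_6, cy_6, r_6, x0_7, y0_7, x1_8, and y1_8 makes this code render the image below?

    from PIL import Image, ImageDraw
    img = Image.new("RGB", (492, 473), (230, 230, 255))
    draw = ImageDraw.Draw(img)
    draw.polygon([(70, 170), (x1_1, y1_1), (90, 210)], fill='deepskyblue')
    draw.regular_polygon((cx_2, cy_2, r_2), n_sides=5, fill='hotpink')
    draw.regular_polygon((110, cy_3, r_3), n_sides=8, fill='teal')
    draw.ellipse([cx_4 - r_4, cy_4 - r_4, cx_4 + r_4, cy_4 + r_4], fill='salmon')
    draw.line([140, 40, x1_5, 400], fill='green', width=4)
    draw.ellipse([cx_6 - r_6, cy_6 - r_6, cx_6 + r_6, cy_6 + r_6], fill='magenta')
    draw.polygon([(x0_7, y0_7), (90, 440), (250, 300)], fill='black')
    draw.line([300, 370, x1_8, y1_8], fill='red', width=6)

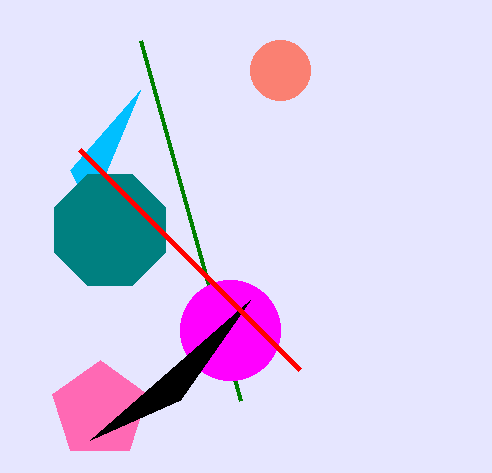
x1_1 = 140; y1_1 = 90; cx_2 = 100; cy_2 = 410; r_2 = 50; cy_3 = 230; r_3 = 60; cx_4 = 280; cy_4 = 70; r_4 = 30; x1_5 = 240; cx_6 = 230; cy_6 = 330; r_6 = 50; x0_7 = 180; y0_7 = 400; x1_8 = 80; y1_8 = 150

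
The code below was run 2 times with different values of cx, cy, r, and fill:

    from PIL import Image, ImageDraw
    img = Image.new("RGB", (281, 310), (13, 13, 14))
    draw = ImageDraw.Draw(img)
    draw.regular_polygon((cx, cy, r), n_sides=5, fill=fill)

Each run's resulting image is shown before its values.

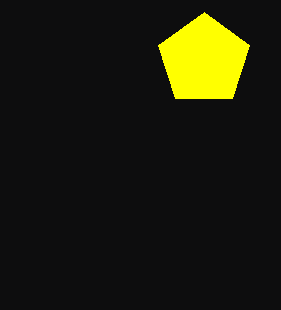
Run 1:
cx = 204, cy = 60, r = 48, fill = 'yellow'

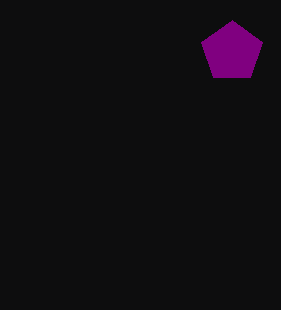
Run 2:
cx = 232; cy = 52; r = 32; fill = 'purple'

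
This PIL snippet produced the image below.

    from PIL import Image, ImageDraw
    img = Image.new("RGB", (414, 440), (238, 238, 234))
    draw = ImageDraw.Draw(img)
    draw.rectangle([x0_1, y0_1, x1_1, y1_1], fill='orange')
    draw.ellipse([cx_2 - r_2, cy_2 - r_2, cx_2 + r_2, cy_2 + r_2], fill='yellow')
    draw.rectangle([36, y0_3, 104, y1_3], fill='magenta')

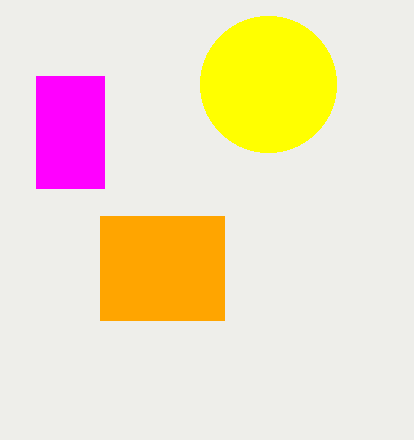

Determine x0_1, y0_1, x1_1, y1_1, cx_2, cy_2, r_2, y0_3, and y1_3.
x0_1 = 100; y0_1 = 216; x1_1 = 224; y1_1 = 320; cx_2 = 268; cy_2 = 84; r_2 = 68; y0_3 = 76; y1_3 = 188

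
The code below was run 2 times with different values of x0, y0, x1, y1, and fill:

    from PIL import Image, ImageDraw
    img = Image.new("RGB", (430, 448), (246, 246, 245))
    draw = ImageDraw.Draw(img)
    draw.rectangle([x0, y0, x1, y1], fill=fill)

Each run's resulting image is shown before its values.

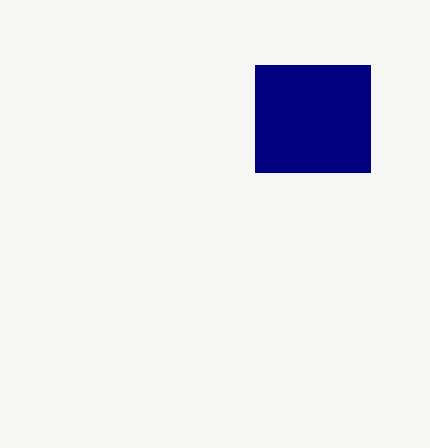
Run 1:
x0 = 255, y0 = 65, x1 = 370, y1 = 172, fill = 'navy'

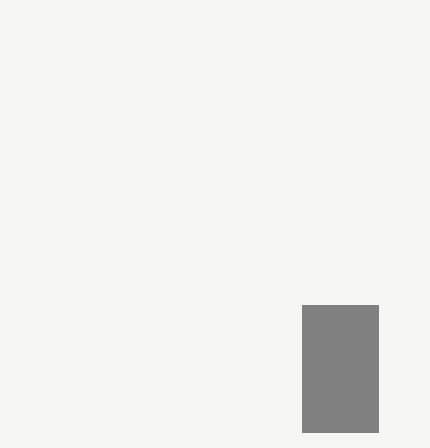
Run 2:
x0 = 302
y0 = 305
x1 = 378
y1 = 432
fill = 'gray'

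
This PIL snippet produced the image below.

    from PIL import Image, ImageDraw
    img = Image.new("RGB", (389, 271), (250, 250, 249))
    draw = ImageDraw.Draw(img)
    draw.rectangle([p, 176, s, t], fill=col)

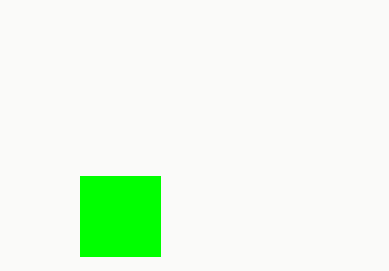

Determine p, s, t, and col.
p = 80
s = 160
t = 256
col = 'lime'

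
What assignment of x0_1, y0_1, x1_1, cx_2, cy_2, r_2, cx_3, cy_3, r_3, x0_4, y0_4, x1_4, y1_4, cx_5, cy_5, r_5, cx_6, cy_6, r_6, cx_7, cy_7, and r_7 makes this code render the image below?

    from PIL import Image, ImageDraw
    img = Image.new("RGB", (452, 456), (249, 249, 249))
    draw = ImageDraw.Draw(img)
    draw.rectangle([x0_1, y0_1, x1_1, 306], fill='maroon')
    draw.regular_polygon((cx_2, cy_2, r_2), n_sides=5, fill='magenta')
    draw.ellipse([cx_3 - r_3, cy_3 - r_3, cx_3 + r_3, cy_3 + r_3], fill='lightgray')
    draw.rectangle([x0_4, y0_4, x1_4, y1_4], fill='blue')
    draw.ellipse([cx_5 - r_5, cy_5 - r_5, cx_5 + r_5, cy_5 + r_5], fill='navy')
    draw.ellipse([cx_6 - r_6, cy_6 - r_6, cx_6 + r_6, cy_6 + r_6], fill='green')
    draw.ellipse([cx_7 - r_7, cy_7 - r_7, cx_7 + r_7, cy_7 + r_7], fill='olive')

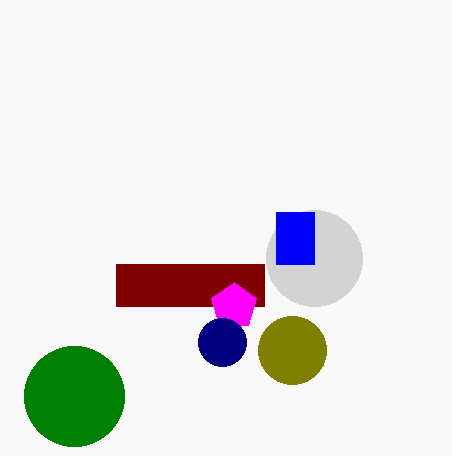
x0_1 = 116; y0_1 = 264; x1_1 = 264; cx_2 = 234; cy_2 = 306; r_2 = 24; cx_3 = 314; cy_3 = 258; r_3 = 48; x0_4 = 276; y0_4 = 212; x1_4 = 314; y1_4 = 264; cx_5 = 222; cy_5 = 342; r_5 = 24; cx_6 = 74; cy_6 = 396; r_6 = 50; cx_7 = 292; cy_7 = 350; r_7 = 34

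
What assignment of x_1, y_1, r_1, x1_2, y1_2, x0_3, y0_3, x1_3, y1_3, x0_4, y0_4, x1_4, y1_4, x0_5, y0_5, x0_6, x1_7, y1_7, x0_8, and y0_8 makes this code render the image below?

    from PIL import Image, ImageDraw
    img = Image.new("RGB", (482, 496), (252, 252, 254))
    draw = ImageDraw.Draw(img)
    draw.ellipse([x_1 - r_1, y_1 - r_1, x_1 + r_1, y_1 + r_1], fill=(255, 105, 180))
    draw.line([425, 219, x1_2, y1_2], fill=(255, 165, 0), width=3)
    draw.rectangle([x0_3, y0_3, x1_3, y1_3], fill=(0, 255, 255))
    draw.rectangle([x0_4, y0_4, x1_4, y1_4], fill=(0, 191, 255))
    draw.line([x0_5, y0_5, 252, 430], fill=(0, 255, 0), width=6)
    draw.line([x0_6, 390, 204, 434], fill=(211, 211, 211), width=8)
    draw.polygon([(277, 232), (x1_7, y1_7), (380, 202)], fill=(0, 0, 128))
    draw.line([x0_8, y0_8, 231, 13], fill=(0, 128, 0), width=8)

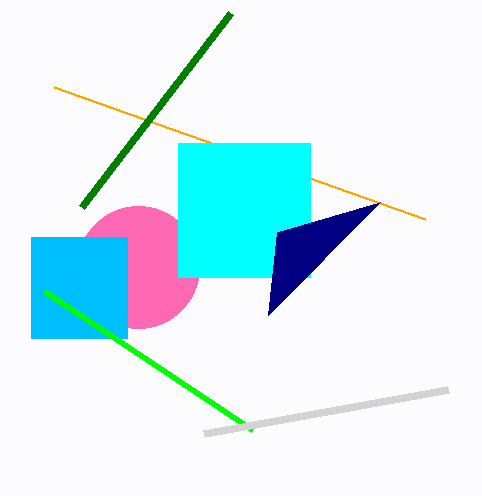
x_1 = 138, y_1 = 267, r_1 = 61, x1_2 = 54, y1_2 = 87, x0_3 = 178, y0_3 = 143, x1_3 = 310, y1_3 = 277, x0_4 = 31, y0_4 = 237, x1_4 = 127, y1_4 = 338, x0_5 = 44, y0_5 = 291, x0_6 = 448, x1_7 = 268, y1_7 = 315, x0_8 = 82, y0_8 = 207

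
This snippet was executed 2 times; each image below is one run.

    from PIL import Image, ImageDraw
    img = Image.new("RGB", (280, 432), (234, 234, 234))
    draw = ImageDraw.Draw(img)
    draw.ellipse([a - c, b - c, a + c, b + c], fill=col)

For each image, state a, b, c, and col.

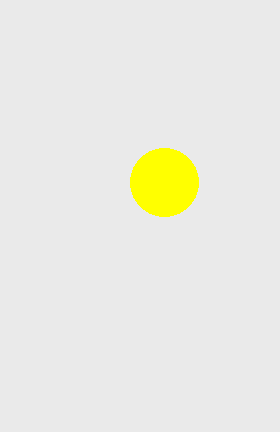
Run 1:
a = 164, b = 182, c = 34, col = 'yellow'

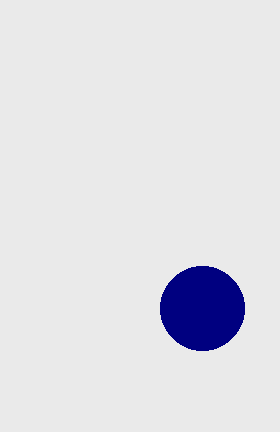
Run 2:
a = 202; b = 308; c = 42; col = 'navy'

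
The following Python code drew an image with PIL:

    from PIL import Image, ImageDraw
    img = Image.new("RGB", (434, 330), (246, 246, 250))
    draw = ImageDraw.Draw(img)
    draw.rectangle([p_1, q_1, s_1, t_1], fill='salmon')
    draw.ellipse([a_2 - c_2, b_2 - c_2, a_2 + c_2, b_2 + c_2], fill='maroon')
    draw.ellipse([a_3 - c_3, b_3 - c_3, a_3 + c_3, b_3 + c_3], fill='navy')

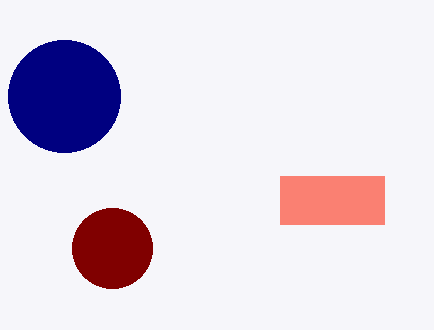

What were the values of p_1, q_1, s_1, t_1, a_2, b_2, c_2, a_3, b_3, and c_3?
p_1 = 280; q_1 = 176; s_1 = 384; t_1 = 224; a_2 = 112; b_2 = 248; c_2 = 40; a_3 = 64; b_3 = 96; c_3 = 56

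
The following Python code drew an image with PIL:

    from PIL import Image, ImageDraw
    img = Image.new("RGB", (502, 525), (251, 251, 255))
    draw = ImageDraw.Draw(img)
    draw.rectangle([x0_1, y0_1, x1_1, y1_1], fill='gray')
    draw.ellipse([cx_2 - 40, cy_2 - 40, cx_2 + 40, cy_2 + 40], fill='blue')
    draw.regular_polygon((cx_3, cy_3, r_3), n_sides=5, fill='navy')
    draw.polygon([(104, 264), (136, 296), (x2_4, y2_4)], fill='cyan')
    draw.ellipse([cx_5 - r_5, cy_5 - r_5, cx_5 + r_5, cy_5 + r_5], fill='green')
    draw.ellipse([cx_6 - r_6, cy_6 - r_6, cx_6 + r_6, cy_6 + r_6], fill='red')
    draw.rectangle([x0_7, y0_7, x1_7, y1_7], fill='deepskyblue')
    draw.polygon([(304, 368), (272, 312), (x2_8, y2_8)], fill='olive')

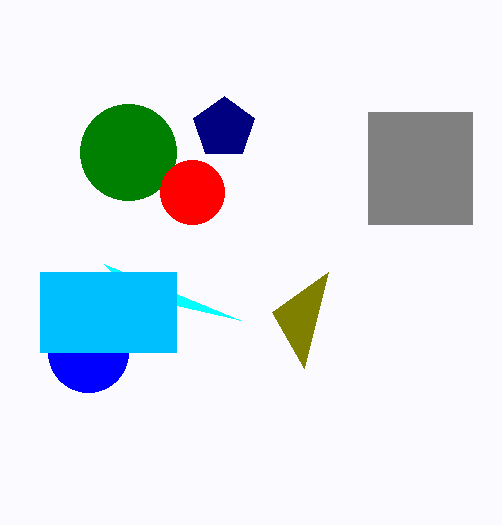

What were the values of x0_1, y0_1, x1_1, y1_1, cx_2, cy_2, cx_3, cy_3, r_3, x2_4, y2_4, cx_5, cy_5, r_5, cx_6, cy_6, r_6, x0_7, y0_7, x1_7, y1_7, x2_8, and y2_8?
x0_1 = 368
y0_1 = 112
x1_1 = 472
y1_1 = 224
cx_2 = 88
cy_2 = 352
cx_3 = 224
cy_3 = 128
r_3 = 32
x2_4 = 240
y2_4 = 320
cx_5 = 128
cy_5 = 152
r_5 = 48
cx_6 = 192
cy_6 = 192
r_6 = 32
x0_7 = 40
y0_7 = 272
x1_7 = 176
y1_7 = 352
x2_8 = 328
y2_8 = 272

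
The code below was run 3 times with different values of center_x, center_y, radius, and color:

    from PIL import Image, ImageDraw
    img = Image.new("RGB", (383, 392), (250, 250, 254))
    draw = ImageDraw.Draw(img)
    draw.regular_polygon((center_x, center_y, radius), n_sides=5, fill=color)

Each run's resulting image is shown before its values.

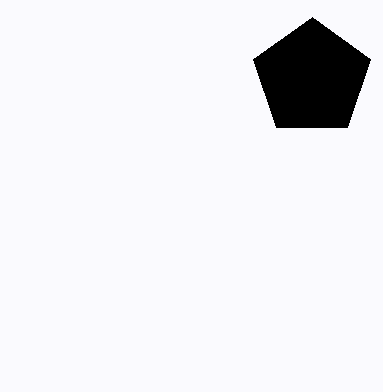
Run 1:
center_x = 312, center_y = 78, radius = 61, color = 'black'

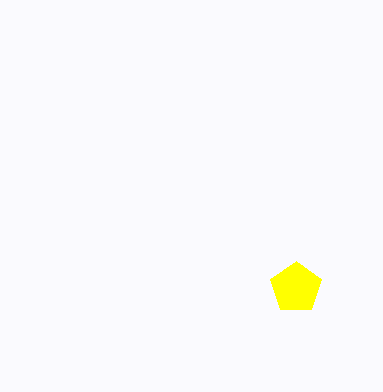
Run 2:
center_x = 296
center_y = 288
radius = 27
color = 'yellow'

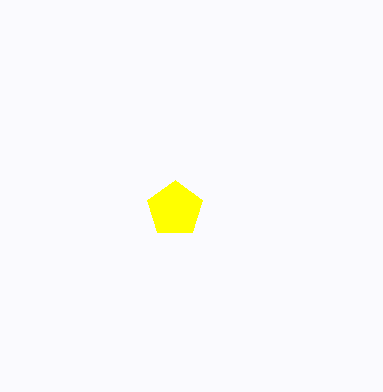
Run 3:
center_x = 175; center_y = 209; radius = 29; color = 'yellow'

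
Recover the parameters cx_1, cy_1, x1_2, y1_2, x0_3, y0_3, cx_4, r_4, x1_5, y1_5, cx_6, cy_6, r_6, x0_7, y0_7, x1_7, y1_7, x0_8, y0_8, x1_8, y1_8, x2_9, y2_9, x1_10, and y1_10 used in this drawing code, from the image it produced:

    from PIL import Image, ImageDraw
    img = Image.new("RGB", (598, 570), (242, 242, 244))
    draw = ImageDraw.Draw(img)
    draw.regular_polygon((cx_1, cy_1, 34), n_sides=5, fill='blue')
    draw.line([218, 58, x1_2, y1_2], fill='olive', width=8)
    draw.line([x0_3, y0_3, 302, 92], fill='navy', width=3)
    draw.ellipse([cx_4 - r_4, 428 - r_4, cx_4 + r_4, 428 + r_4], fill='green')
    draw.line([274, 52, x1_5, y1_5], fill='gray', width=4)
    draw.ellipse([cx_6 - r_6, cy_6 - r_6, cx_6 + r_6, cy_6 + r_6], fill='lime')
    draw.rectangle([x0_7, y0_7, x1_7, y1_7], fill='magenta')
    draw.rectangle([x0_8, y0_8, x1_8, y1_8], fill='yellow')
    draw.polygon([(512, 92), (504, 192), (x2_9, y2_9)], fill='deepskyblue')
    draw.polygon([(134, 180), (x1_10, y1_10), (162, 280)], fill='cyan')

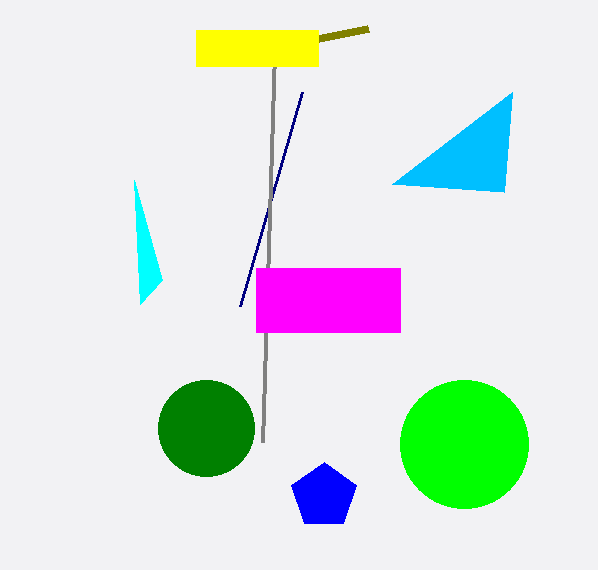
cx_1 = 324
cy_1 = 496
x1_2 = 368
y1_2 = 28
x0_3 = 240
y0_3 = 306
cx_4 = 206
r_4 = 48
x1_5 = 262
y1_5 = 442
cx_6 = 464
cy_6 = 444
r_6 = 64
x0_7 = 256
y0_7 = 268
x1_7 = 400
y1_7 = 332
x0_8 = 196
y0_8 = 30
x1_8 = 318
y1_8 = 66
x2_9 = 392
y2_9 = 184
x1_10 = 140
y1_10 = 304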